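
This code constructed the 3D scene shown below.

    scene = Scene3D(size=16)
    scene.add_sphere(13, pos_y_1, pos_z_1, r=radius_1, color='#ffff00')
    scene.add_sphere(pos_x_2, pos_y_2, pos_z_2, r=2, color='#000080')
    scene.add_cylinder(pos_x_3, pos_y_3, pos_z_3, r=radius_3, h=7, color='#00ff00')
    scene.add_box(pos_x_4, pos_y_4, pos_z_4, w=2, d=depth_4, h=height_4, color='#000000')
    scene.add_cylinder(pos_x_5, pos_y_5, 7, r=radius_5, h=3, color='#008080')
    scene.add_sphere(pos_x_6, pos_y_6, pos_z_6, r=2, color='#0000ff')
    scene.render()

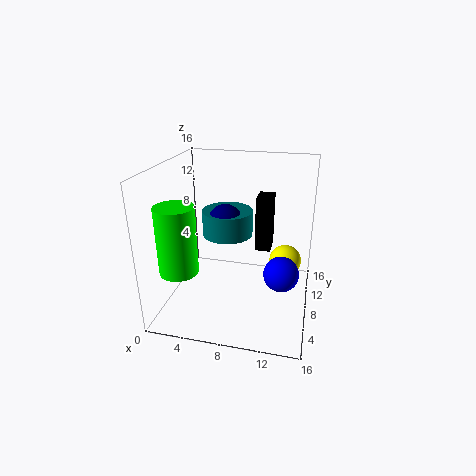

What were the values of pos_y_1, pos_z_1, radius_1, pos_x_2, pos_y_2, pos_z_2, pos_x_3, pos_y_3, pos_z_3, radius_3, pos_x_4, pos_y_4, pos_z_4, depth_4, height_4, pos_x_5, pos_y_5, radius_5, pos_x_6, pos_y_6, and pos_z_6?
pos_y_1 = 13
pos_z_1 = 3
radius_1 = 2
pos_x_2 = 6
pos_y_2 = 10
pos_z_2 = 9
pos_x_3 = 3
pos_y_3 = 3
pos_z_3 = 6
radius_3 = 2
pos_x_4 = 9
pos_y_4 = 13
pos_z_4 = 4
depth_4 = 3
height_4 = 7
pos_x_5 = 6
pos_y_5 = 11
radius_5 = 3
pos_x_6 = 13
pos_y_6 = 8
pos_z_6 = 4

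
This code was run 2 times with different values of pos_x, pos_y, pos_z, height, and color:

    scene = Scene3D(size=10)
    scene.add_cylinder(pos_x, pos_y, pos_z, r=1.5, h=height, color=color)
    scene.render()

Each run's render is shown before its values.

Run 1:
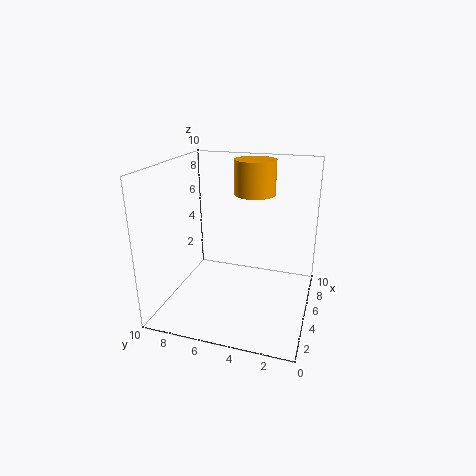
pos_x = 7.5, pos_y = 4.5, pos_z = 7.5, height = 2.5, color = 'orange'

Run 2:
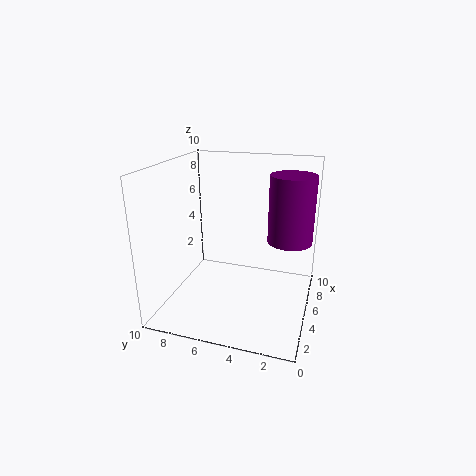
pos_x = 5.5, pos_y = 1.5, pos_z = 5, height = 4.5, color = 'purple'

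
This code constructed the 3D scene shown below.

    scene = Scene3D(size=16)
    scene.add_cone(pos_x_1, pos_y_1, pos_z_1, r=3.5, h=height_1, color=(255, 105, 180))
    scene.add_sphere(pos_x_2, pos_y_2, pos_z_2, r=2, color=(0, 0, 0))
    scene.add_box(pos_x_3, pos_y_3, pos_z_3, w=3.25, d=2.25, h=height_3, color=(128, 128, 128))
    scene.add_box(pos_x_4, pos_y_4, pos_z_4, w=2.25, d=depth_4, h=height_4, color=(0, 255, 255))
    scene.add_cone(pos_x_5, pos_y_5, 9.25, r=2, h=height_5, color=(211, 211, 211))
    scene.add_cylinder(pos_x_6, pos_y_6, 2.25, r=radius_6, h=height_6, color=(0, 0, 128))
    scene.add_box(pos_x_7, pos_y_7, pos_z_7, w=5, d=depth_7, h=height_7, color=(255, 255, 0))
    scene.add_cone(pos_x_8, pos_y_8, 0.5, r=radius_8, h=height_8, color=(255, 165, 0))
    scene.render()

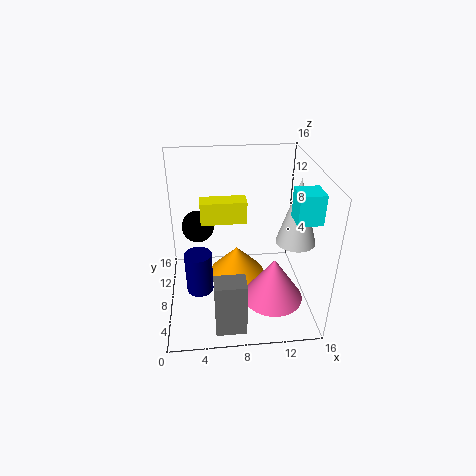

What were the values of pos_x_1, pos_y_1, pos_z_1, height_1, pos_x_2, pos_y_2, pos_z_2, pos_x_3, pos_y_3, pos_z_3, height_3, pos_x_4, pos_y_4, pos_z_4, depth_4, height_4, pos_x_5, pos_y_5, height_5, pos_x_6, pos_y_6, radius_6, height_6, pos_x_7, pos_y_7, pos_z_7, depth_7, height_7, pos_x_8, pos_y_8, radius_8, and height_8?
pos_x_1 = 12
pos_y_1 = 6.5
pos_z_1 = 0.5
height_1 = 5.25
pos_x_2 = 3.5
pos_y_2 = 13.25
pos_z_2 = 6.75
pos_x_3 = 5
pos_y_3 = 1.25
pos_z_3 = 0.25
height_3 = 6.25
pos_x_4 = 12.25
pos_y_4 = 0.75
pos_z_4 = 13.25
depth_4 = 2.25
height_4 = 2.75
pos_x_5 = 13.5
pos_y_5 = 4.75
height_5 = 6.75
pos_x_6 = 3.5
pos_y_6 = 6.75
radius_6 = 1.5
height_6 = 4.75
pos_x_7 = 4
pos_y_7 = 8
pos_z_7 = 9.75
depth_7 = 2
height_7 = 2.5
pos_x_8 = 8.25
pos_y_8 = 11.75
radius_8 = 3.5
height_8 = 3.75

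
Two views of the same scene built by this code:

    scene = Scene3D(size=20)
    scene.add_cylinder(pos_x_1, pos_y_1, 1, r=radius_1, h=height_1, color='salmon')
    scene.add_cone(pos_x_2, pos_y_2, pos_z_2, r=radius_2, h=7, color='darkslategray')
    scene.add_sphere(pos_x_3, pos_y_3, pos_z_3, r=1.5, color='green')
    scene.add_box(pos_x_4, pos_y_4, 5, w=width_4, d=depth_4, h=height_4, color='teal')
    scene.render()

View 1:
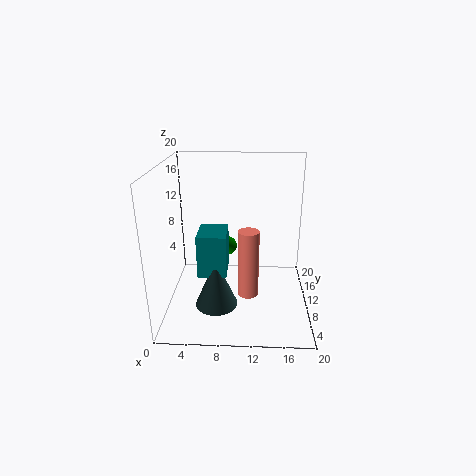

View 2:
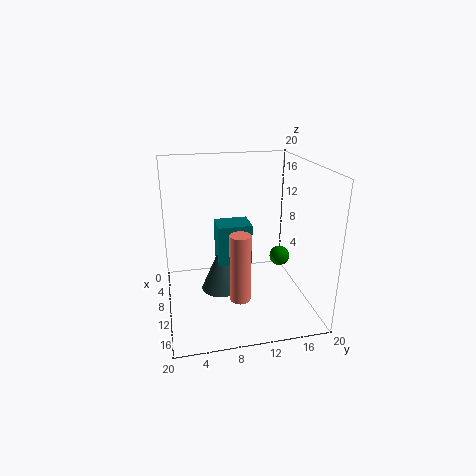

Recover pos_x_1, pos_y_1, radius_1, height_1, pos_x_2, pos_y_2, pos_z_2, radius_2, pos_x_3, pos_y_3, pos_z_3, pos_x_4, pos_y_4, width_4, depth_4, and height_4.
pos_x_1 = 11.5
pos_y_1 = 10
radius_1 = 1.5
height_1 = 10
pos_x_2 = 7
pos_y_2 = 8
pos_z_2 = 0.5
radius_2 = 3
pos_x_3 = 8
pos_y_3 = 17
pos_z_3 = 5.5
pos_x_4 = 4.5
pos_y_4 = 7.5
width_4 = 4
depth_4 = 5
height_4 = 6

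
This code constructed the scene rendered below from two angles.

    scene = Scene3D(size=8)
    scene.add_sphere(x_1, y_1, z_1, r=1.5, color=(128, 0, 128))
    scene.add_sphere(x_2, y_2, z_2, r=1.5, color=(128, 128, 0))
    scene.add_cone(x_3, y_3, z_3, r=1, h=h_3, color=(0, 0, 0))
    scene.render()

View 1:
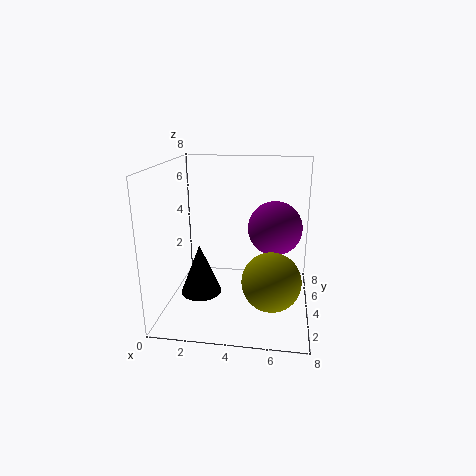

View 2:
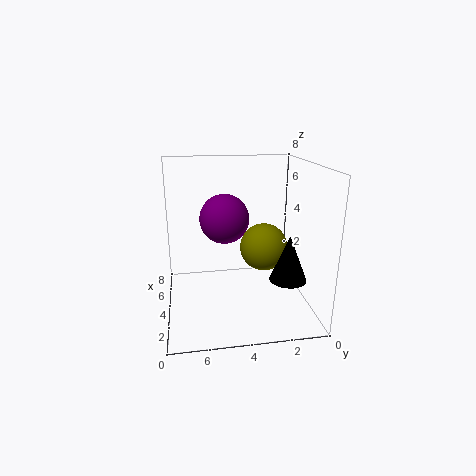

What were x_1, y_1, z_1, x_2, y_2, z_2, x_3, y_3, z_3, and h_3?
x_1 = 6, y_1 = 4.5, z_1 = 4.5, x_2 = 6, y_2 = 2, z_2 = 2.5, x_3 = 2.5, y_3 = 1.5, z_3 = 2, h_3 = 2.5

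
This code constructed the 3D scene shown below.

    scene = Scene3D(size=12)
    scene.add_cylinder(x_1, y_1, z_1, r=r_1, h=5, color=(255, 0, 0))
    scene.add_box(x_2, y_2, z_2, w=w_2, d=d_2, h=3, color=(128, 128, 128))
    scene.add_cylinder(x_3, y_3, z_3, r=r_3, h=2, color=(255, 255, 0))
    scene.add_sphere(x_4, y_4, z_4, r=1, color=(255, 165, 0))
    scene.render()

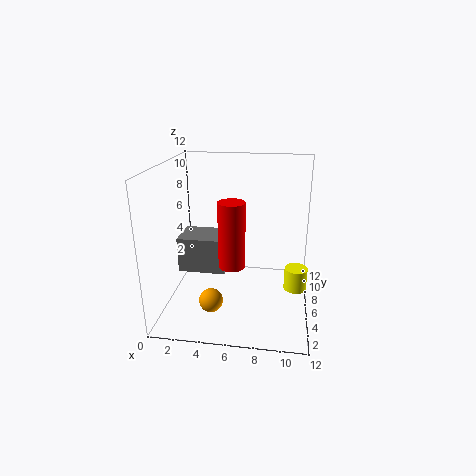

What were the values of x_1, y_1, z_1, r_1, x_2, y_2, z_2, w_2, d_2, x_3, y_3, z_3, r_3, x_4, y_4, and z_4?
x_1 = 6; y_1 = 3; z_1 = 5; r_1 = 1; x_2 = 1; y_2 = 5; z_2 = 3; w_2 = 4; d_2 = 3; x_3 = 11; y_3 = 7; z_3 = 1; r_3 = 1; x_4 = 4; y_4 = 4; z_4 = 1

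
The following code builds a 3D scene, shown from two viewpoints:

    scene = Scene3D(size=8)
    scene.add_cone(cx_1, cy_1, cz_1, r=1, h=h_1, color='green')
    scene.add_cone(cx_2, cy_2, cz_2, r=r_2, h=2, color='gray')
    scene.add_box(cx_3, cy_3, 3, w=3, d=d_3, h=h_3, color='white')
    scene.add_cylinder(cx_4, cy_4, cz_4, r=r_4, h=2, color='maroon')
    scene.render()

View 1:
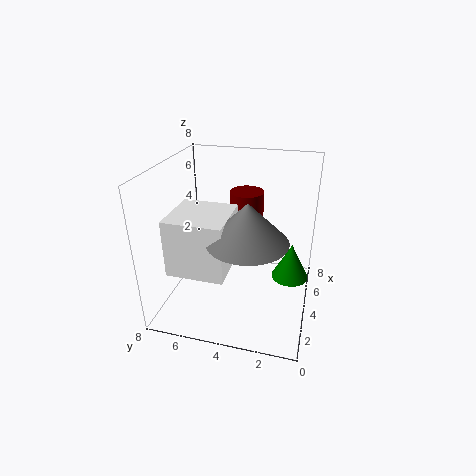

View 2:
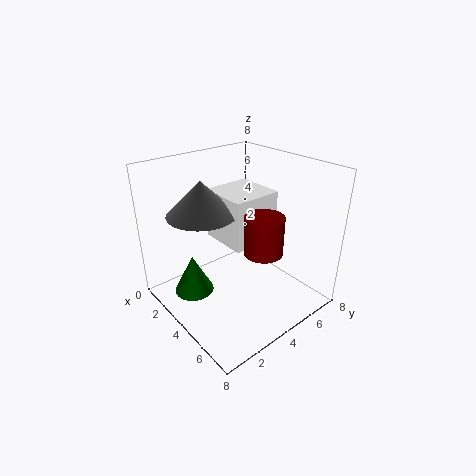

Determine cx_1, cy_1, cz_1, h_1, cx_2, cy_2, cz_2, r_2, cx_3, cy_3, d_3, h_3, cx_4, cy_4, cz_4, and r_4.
cx_1 = 4; cy_1 = 1; cz_1 = 2; h_1 = 2; cx_2 = 2; cy_2 = 3; cz_2 = 5; r_2 = 2; cx_3 = 1; cy_3 = 4; d_3 = 3; h_3 = 3; cx_4 = 6; cy_4 = 4; cz_4 = 4; r_4 = 1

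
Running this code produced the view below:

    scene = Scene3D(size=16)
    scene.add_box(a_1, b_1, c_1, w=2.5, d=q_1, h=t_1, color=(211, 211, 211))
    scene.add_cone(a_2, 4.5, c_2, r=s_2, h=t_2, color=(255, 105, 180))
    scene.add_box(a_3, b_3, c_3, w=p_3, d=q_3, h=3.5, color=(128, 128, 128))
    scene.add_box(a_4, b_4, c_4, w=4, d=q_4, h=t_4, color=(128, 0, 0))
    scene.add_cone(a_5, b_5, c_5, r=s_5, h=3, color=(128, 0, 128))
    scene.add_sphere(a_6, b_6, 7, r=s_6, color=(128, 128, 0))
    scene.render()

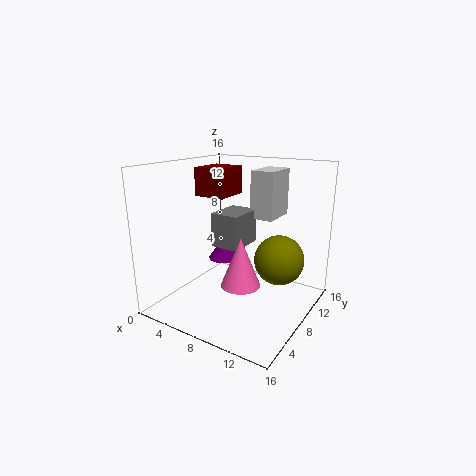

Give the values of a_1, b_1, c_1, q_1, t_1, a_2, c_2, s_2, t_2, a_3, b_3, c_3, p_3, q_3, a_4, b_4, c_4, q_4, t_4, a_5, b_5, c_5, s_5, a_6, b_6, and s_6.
a_1 = 9.5; b_1 = 8; c_1 = 10.5; q_1 = 4; t_1 = 5; a_2 = 10.5; c_2 = 4.5; s_2 = 2; t_2 = 5; a_3 = 7; b_3 = 4.5; c_3 = 8; p_3 = 3; q_3 = 4; a_4 = 0.5; b_4 = 10; c_4 = 11.5; q_4 = 4.5; t_4 = 3.5; a_5 = 4.5; b_5 = 10.5; c_5 = 4; s_5 = 2; a_6 = 13.5; b_6 = 7; s_6 = 2.5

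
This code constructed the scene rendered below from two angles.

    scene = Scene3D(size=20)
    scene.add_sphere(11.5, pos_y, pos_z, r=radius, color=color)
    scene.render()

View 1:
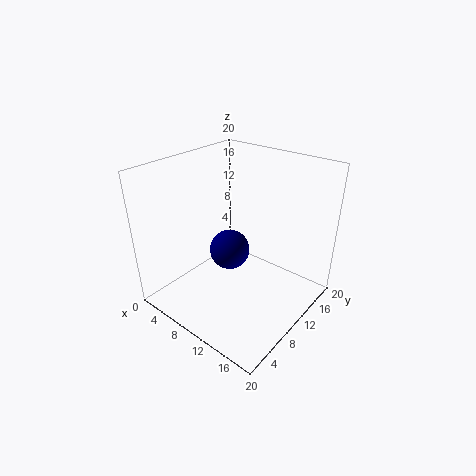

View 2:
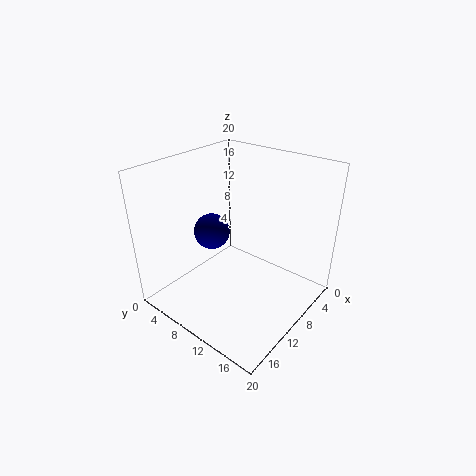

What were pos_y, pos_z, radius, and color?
pos_y = 6.5
pos_z = 10.5
radius = 2.5
color = 'navy'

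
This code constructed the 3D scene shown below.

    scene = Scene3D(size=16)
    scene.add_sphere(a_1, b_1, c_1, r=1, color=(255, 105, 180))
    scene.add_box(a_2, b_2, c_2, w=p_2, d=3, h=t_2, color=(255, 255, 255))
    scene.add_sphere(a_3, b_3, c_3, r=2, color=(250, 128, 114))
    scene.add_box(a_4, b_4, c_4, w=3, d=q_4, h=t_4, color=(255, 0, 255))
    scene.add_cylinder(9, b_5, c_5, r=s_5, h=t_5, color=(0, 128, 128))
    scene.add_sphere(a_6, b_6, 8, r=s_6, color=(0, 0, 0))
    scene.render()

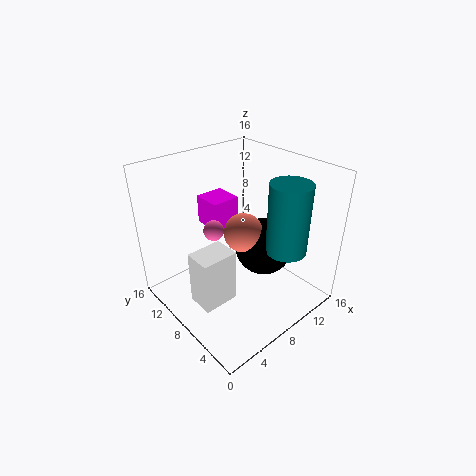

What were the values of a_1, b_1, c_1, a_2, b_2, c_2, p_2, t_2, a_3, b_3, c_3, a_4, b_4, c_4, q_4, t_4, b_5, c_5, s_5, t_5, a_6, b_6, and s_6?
a_1 = 4; b_1 = 7; c_1 = 11; a_2 = 2; b_2 = 6; c_2 = 2; p_2 = 4; t_2 = 6; a_3 = 7; b_3 = 6; c_3 = 10; a_4 = 5; b_4 = 8; c_4 = 10; q_4 = 3; t_4 = 3; b_5 = 2; c_5 = 9; s_5 = 2; t_5 = 7; a_6 = 9; b_6 = 5; s_6 = 3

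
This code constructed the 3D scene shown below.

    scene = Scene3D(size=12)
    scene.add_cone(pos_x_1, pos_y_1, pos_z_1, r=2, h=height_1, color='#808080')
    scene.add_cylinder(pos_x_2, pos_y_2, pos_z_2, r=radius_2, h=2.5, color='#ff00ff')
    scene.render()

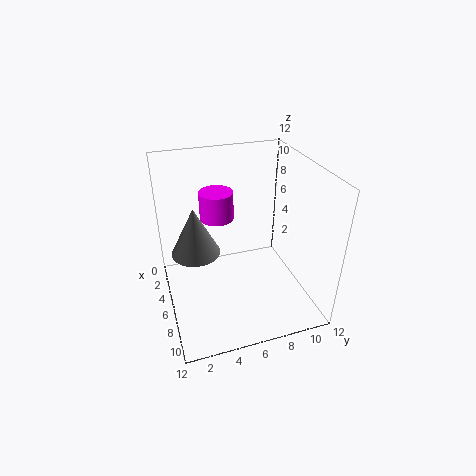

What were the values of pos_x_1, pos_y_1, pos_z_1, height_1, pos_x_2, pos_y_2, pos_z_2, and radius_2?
pos_x_1 = 5.5
pos_y_1 = 2.5
pos_z_1 = 5
height_1 = 4
pos_x_2 = 3
pos_y_2 = 5
pos_z_2 = 6.5
radius_2 = 1.5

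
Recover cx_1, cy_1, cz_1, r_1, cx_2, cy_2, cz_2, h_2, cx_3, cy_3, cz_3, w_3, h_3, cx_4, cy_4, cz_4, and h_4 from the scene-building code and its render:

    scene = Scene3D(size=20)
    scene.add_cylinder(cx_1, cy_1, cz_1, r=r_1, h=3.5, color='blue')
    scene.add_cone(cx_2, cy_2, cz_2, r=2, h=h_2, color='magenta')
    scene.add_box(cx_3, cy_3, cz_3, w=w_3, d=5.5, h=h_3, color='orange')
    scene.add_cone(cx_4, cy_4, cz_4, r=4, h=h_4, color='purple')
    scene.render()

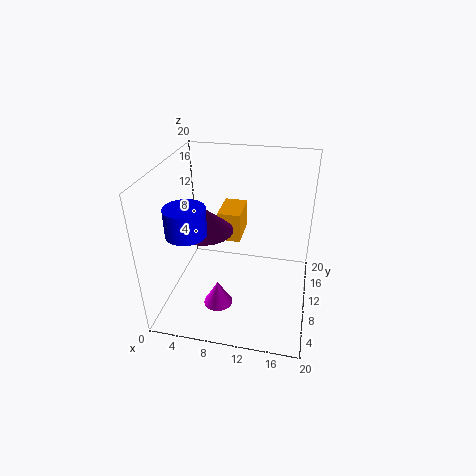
cx_1 = 5
cy_1 = 4
cz_1 = 13.5
r_1 = 2.5
cx_2 = 8
cy_2 = 6
cz_2 = 1.5
h_2 = 3.5
cx_3 = 6
cy_3 = 13.5
cz_3 = 7
w_3 = 3.5
h_3 = 4.5
cx_4 = 5
cy_4 = 11
cz_4 = 10
h_4 = 3.5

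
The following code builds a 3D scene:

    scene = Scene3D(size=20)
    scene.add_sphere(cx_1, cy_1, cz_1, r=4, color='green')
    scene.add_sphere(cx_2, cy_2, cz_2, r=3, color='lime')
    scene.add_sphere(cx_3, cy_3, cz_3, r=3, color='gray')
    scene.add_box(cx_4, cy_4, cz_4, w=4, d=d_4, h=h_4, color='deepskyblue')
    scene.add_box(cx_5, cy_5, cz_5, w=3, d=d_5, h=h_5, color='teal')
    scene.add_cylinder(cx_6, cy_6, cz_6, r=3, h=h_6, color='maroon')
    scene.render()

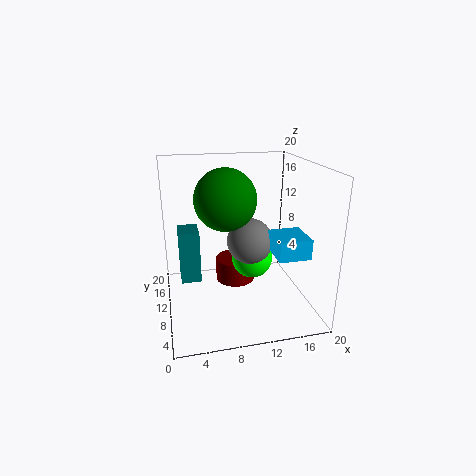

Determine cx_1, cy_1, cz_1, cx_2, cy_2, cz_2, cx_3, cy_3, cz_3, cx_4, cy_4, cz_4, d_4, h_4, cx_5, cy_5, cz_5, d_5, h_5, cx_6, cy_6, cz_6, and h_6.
cx_1 = 8
cy_1 = 8.5
cz_1 = 16
cx_2 = 12.5
cy_2 = 11.5
cz_2 = 6
cx_3 = 11
cy_3 = 7.5
cz_3 = 10.5
cx_4 = 13
cy_4 = 1.5
cz_4 = 10
d_4 = 4.5
h_4 = 2.5
cx_5 = 2
cy_5 = 13
cz_5 = 2
d_5 = 4
h_5 = 8
cx_6 = 10.5
cy_6 = 14
cz_6 = 1.5
h_6 = 3.5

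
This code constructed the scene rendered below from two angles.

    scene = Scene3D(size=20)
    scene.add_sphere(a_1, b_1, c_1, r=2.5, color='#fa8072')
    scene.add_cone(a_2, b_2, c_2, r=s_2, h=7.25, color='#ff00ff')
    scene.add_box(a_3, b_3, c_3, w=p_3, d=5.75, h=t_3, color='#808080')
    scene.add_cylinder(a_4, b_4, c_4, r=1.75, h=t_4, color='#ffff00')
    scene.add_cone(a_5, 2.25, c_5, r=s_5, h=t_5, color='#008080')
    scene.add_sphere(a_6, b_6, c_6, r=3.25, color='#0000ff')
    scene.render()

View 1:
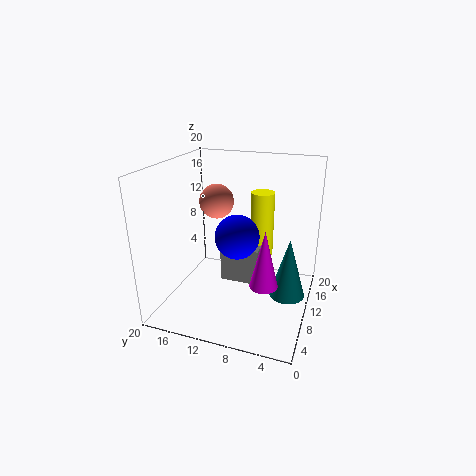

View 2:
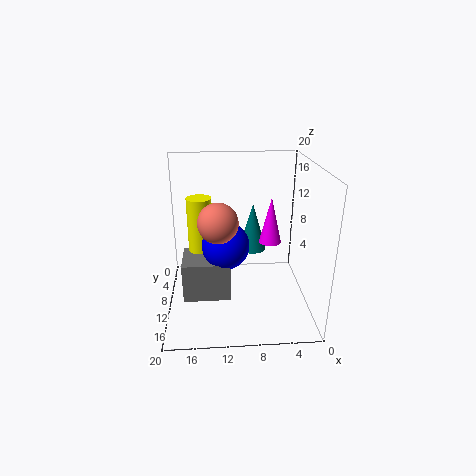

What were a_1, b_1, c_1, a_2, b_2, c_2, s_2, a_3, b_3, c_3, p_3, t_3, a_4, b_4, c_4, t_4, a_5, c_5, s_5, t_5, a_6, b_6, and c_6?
a_1 = 12.75; b_1 = 14.25; c_1 = 14; a_2 = 4.5; b_2 = 4.75; c_2 = 6.75; s_2 = 1.75; a_3 = 11.25; b_3 = 7.5; c_3 = 2; p_3 = 6.5; t_3 = 5.5; a_4 = 15.25; b_4 = 8; c_4 = 5.5; t_4 = 9.75; a_5 = 7; c_5 = 4.5; s_5 = 2.25; t_5 = 7.75; a_6 = 11.75; b_6 = 10.75; c_6 = 9.25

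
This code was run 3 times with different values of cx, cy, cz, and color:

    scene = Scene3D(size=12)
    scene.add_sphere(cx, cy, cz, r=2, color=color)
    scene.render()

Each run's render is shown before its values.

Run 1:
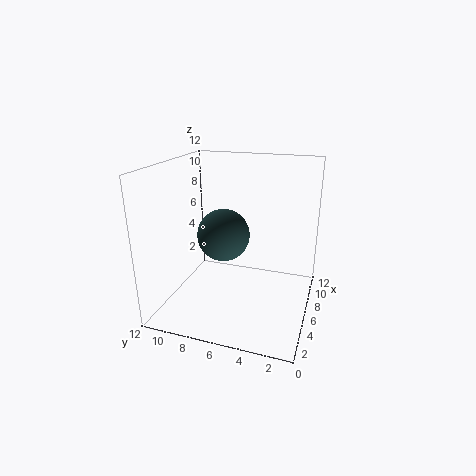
cx = 4
cy = 6.5
cz = 7
color = 'darkslategray'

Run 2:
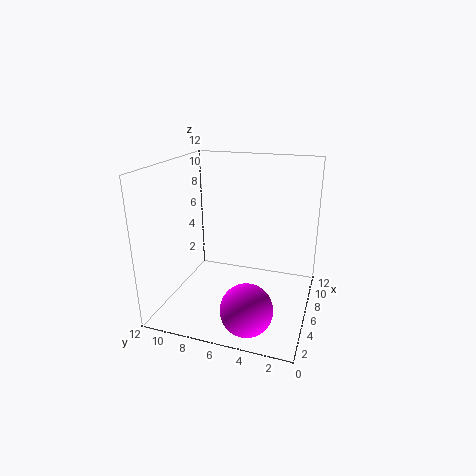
cx = 2
cy = 4
cz = 2
color = 'magenta'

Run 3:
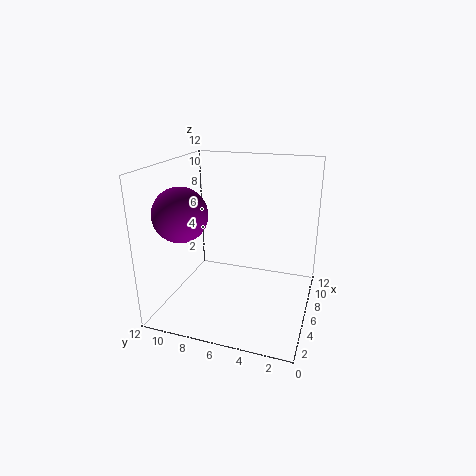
cx = 2
cy = 9
cz = 9
color = 'purple'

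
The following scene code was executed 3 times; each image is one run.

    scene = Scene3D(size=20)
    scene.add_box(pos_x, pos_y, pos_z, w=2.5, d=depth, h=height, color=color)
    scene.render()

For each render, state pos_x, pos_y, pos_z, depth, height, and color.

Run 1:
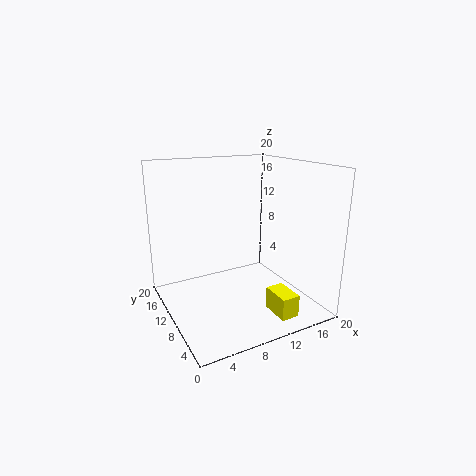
pos_x = 12, pos_y = 1.5, pos_z = 1, depth = 4, height = 3, color = 'yellow'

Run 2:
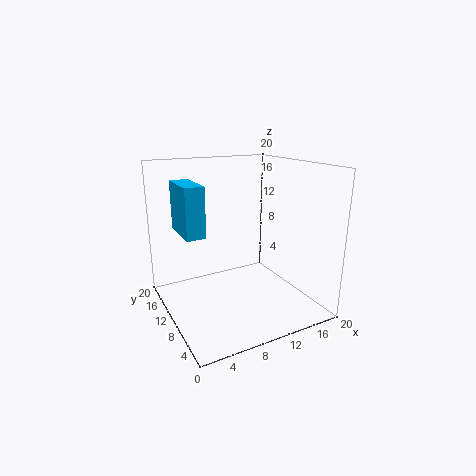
pos_x = 2, pos_y = 8, pos_z = 11.5, depth = 6, height = 6.5, color = 'deepskyblue'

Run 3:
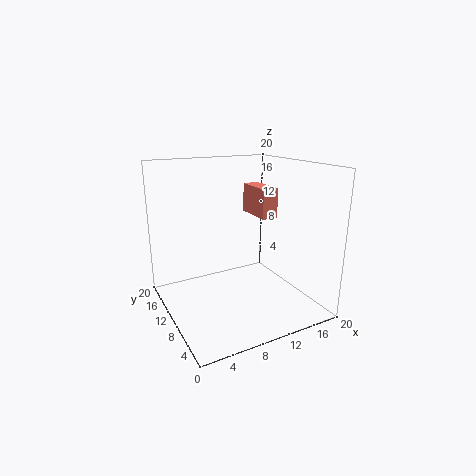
pos_x = 15, pos_y = 11.5, pos_z = 11.5, depth = 6, height = 4.5, color = 'salmon'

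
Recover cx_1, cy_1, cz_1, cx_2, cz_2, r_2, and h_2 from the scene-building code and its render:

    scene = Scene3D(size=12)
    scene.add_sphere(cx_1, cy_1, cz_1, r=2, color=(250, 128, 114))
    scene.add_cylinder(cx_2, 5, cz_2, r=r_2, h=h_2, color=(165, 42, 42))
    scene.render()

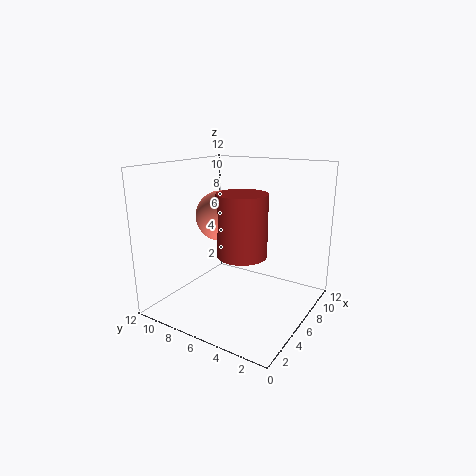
cx_1 = 5
cy_1 = 7
cz_1 = 8
cx_2 = 5
cz_2 = 5
r_2 = 2
h_2 = 5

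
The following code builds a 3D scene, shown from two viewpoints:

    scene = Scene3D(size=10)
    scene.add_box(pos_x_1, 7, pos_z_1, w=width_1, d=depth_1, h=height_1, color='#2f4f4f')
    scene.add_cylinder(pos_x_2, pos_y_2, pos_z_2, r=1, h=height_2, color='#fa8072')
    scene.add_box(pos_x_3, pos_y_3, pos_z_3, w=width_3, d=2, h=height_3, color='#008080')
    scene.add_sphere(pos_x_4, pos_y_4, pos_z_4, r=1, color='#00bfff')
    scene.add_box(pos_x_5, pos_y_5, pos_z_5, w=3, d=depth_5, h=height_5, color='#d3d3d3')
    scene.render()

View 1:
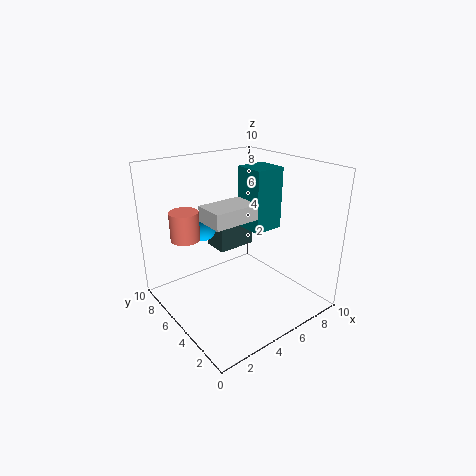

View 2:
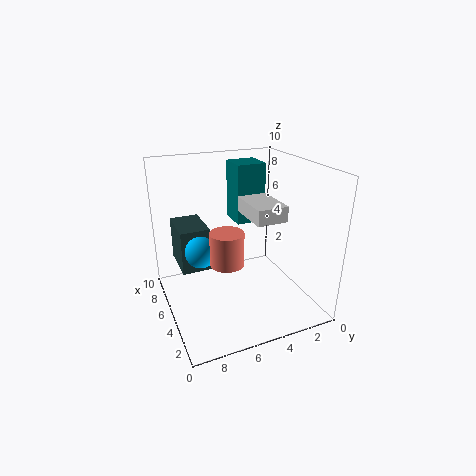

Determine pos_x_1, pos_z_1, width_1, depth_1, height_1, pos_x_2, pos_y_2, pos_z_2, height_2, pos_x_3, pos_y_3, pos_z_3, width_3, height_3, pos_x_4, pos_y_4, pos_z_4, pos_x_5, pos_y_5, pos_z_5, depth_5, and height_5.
pos_x_1 = 5
pos_z_1 = 3
width_1 = 3
depth_1 = 2
height_1 = 3
pos_x_2 = 2
pos_y_2 = 7
pos_z_2 = 5
height_2 = 2
pos_x_3 = 5
pos_y_3 = 3
pos_z_3 = 6
width_3 = 2
height_3 = 4
pos_x_4 = 4
pos_y_4 = 8
pos_z_4 = 5
pos_x_5 = 2
pos_y_5 = 3
pos_z_5 = 7
depth_5 = 2
height_5 = 1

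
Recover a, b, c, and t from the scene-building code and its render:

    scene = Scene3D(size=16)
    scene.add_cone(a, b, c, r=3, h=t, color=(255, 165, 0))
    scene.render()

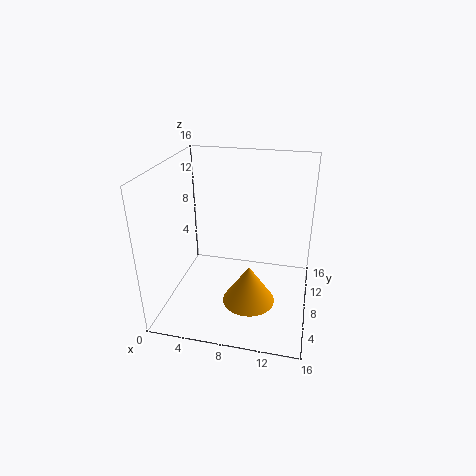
a = 9.5
b = 7
c = 0.5
t = 4.5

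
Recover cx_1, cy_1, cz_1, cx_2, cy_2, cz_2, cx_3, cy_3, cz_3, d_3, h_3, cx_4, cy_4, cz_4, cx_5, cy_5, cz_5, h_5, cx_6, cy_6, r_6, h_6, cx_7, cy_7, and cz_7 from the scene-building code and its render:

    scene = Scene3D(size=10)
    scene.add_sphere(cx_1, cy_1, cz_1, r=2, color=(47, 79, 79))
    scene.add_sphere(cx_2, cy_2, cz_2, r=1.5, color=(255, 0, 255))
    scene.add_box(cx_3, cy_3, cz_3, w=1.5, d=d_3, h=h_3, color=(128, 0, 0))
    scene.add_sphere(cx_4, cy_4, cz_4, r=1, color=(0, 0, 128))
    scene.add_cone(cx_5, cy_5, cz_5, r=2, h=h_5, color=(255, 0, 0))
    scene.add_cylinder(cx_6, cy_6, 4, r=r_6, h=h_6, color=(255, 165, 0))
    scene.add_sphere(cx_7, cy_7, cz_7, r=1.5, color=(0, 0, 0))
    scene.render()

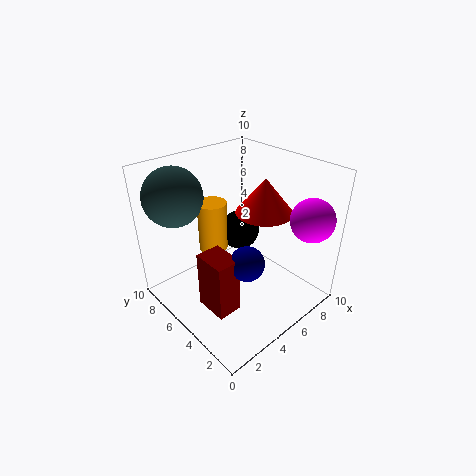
cx_1 = 2, cy_1 = 8, cz_1 = 8, cx_2 = 8.5, cy_2 = 1.5, cz_2 = 6.5, cx_3 = 0.5, cy_3 = 1.5, cz_3 = 3, d_3 = 2, h_3 = 3.5, cx_4 = 2.5, cy_4 = 1.5, cz_4 = 6, cx_5 = 7, cy_5 = 4.5, cz_5 = 6.5, h_5 = 2.5, cx_6 = 4, cy_6 = 6.5, r_6 = 1, h_6 = 3.5, cx_7 = 7, cy_7 = 7, cz_7 = 4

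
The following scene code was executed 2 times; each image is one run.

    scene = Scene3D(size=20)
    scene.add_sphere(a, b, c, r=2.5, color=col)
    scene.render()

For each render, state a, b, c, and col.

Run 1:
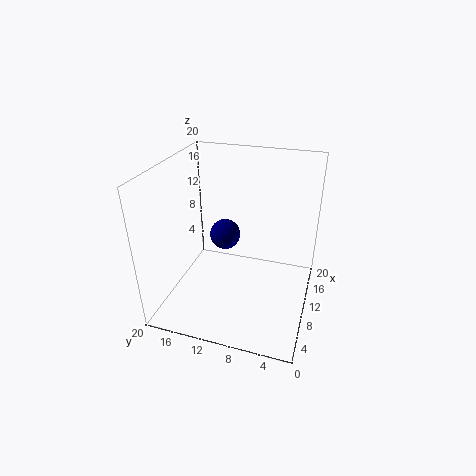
a = 17; b = 14.5; c = 6; col = 'navy'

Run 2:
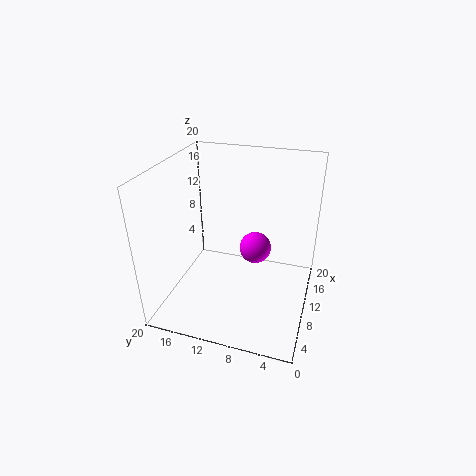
a = 16; b = 9; c = 5; col = 'magenta'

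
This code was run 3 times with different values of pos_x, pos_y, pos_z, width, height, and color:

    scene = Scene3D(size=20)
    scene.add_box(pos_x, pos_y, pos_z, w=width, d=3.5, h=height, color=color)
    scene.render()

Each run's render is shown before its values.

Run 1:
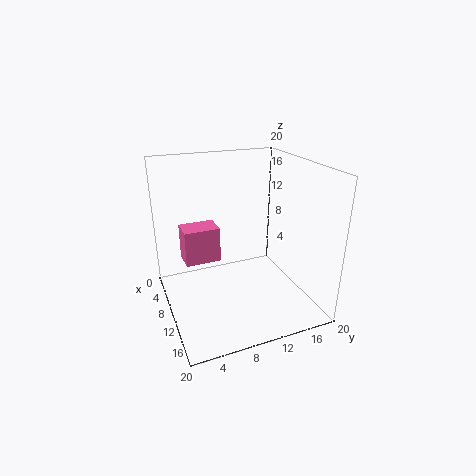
pos_x = 17.5
pos_y = 0.5
pos_z = 13
width = 2.5
height = 3.5
color = 'hotpink'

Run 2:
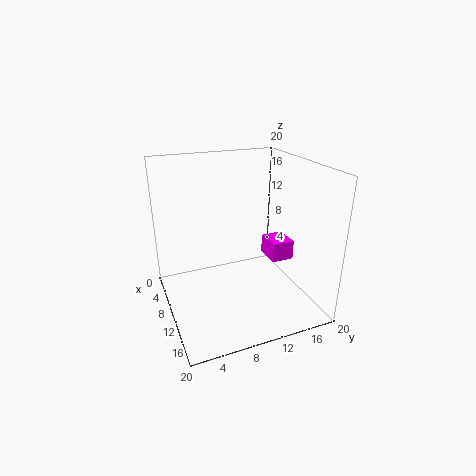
pos_x = 5.5
pos_y = 16
pos_z = 4.5
width = 4
height = 3
color = 'magenta'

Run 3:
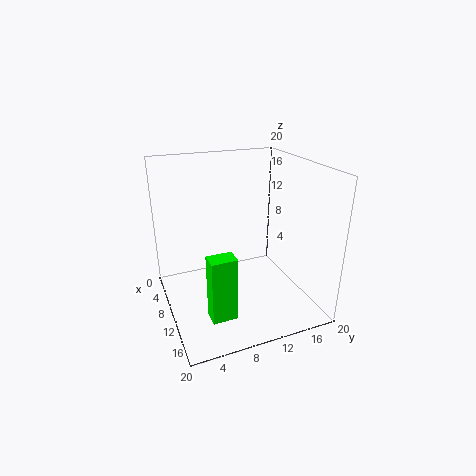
pos_x = 12.5
pos_y = 4.5
pos_z = 0.5
width = 2.5
height = 9
color = 'lime'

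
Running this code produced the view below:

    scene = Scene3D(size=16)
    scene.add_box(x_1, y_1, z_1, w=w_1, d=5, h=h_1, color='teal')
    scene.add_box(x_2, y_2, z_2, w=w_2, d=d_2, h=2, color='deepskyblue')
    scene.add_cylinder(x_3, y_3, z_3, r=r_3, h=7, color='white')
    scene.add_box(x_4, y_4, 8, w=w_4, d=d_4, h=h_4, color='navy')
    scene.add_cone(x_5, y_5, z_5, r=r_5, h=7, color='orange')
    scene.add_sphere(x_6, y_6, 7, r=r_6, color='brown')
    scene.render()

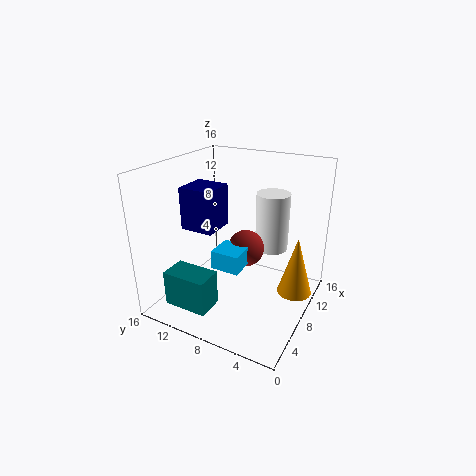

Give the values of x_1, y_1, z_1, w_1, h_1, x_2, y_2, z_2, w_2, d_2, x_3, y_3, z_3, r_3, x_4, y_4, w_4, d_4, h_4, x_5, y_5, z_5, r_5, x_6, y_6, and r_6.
x_1 = 2; y_1 = 9; z_1 = 1; w_1 = 3; h_1 = 4; x_2 = 4; y_2 = 6; z_2 = 6; w_2 = 3; d_2 = 3; x_3 = 13; y_3 = 6; z_3 = 5; r_3 = 2; x_4 = 7; y_4 = 11; w_4 = 4; d_4 = 4; h_4 = 5; x_5 = 11; y_5 = 2; z_5 = 1; r_5 = 2; x_6 = 8; y_6 = 7; r_6 = 2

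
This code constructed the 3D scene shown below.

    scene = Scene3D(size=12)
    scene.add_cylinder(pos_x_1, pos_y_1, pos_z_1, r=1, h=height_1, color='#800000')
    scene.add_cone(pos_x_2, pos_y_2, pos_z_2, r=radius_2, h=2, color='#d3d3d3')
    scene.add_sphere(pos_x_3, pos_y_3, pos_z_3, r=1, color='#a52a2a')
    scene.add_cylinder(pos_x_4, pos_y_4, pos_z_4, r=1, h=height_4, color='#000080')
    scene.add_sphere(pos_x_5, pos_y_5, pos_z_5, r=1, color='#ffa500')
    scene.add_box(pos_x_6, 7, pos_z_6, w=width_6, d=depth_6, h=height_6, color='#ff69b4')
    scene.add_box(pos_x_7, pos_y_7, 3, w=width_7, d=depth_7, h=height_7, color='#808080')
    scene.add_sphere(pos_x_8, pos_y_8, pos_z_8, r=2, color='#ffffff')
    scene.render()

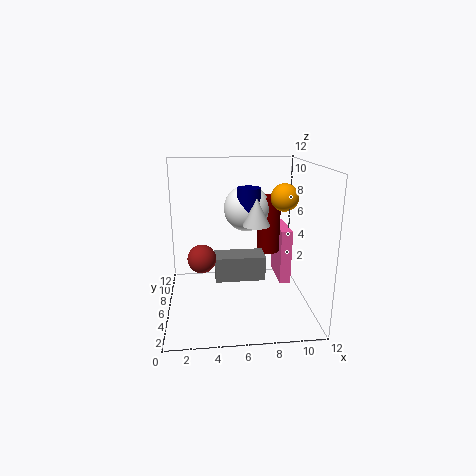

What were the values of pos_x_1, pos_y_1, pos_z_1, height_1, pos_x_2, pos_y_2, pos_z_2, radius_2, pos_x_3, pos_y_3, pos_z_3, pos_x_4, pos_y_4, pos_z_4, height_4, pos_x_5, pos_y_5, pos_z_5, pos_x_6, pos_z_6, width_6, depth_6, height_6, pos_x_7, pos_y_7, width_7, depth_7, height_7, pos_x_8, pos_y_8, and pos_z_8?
pos_x_1 = 9
pos_y_1 = 8
pos_z_1 = 4
height_1 = 5
pos_x_2 = 7
pos_y_2 = 3
pos_z_2 = 8
radius_2 = 1
pos_x_3 = 3
pos_y_3 = 2
pos_z_3 = 6
pos_x_4 = 7
pos_y_4 = 7
pos_z_4 = 8
height_4 = 2
pos_x_5 = 9
pos_y_5 = 3
pos_z_5 = 10
pos_x_6 = 10
pos_z_6 = 1
width_6 = 1
depth_6 = 4
height_6 = 5
pos_x_7 = 4
pos_y_7 = 4
width_7 = 4
depth_7 = 2
height_7 = 2
pos_x_8 = 7
pos_y_8 = 8
pos_z_8 = 8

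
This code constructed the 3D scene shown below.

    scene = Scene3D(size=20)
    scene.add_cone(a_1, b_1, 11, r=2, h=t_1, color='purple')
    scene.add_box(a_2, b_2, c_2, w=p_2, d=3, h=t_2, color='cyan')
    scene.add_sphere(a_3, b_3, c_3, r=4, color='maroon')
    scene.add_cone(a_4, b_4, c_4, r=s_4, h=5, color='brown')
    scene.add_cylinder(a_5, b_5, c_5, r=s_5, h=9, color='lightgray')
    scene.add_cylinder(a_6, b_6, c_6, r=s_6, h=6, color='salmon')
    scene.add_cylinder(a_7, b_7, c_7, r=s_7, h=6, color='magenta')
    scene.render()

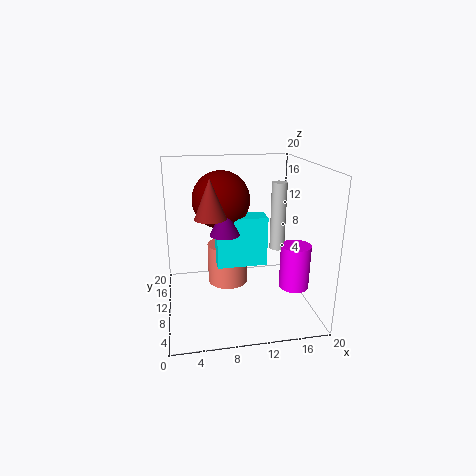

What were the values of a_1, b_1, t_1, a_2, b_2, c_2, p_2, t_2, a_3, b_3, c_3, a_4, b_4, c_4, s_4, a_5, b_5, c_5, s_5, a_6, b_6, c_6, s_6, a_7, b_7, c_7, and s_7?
a_1 = 8
b_1 = 9
t_1 = 4
a_2 = 7
b_2 = 9
c_2 = 6
p_2 = 7
t_2 = 7
a_3 = 8
b_3 = 12
c_3 = 15
a_4 = 6
b_4 = 7
c_4 = 14
s_4 = 2
a_5 = 15
b_5 = 8
c_5 = 9
s_5 = 1
a_6 = 9
b_6 = 13
c_6 = 2
s_6 = 3
a_7 = 17
b_7 = 6
c_7 = 4
s_7 = 2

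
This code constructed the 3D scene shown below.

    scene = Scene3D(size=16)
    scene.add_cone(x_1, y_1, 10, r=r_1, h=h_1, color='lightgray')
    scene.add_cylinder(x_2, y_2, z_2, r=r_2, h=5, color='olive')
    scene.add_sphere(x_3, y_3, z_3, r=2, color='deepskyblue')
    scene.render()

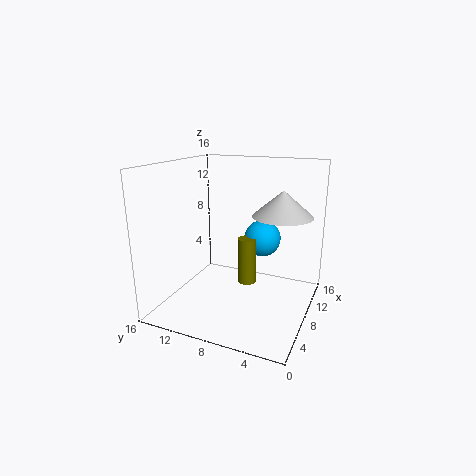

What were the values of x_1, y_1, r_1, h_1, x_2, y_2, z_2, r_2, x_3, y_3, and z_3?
x_1 = 11.5, y_1 = 4, r_1 = 3.5, h_1 = 3, x_2 = 7, y_2 = 6.5, z_2 = 3.5, r_2 = 1, x_3 = 9, y_3 = 5.5, z_3 = 8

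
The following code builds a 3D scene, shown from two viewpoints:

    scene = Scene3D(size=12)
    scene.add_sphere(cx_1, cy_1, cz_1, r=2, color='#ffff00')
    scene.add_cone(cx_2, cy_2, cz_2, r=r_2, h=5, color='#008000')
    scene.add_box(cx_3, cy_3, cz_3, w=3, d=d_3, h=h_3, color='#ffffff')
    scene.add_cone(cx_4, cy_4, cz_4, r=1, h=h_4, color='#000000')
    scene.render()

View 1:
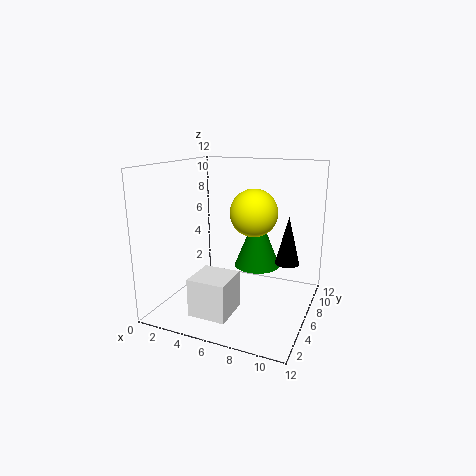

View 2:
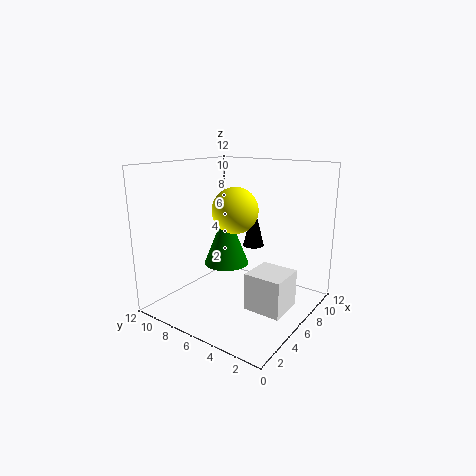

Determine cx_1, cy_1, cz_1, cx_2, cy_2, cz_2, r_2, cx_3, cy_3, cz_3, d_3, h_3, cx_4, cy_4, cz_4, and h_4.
cx_1 = 7
cy_1 = 7
cz_1 = 8
cx_2 = 7
cy_2 = 8
cz_2 = 3
r_2 = 2
cx_3 = 4
cy_3 = 1
cz_3 = 1
d_3 = 3
h_3 = 3
cx_4 = 10
cy_4 = 7
cz_4 = 4
h_4 = 4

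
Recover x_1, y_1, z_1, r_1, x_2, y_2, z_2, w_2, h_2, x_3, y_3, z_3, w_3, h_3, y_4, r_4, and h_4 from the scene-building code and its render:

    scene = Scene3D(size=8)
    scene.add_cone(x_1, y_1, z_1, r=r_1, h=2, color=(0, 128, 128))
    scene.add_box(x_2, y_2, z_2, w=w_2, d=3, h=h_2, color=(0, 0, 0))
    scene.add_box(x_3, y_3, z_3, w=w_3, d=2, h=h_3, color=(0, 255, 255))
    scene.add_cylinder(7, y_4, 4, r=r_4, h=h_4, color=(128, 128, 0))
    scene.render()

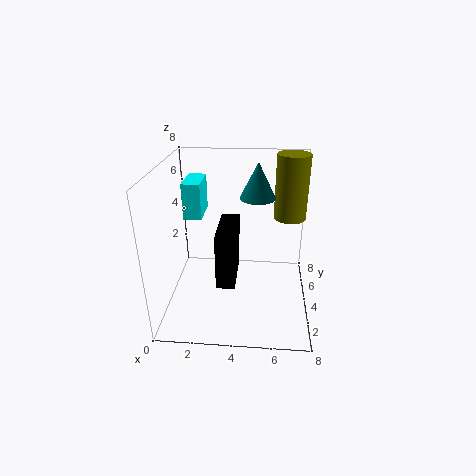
x_1 = 5
y_1 = 5
z_1 = 6
r_1 = 1
x_2 = 3
y_2 = 2
z_2 = 2
w_2 = 1
h_2 = 3
x_3 = 1
y_3 = 4
z_3 = 5
w_3 = 1
h_3 = 2
y_4 = 7
r_4 = 1
h_4 = 4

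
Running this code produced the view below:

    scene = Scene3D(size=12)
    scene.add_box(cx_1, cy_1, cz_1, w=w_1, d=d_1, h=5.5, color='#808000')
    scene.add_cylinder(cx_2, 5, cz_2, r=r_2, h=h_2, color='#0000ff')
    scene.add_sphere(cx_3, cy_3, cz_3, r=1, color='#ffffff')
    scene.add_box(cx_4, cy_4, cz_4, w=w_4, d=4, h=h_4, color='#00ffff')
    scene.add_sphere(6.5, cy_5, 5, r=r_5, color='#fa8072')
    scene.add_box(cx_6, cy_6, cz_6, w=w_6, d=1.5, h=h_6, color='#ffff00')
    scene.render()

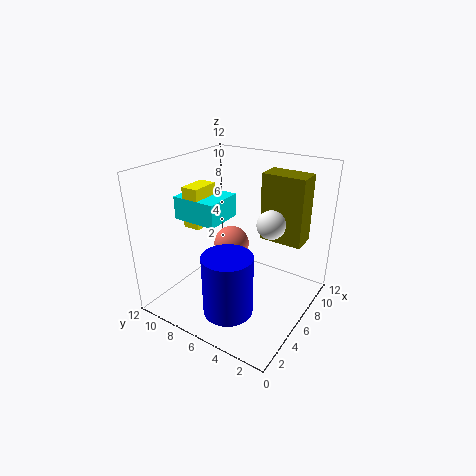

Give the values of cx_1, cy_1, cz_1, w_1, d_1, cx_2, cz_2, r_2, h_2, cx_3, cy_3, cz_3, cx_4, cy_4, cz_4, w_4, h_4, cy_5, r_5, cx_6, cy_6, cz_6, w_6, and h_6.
cx_1 = 7
cy_1 = 1
cz_1 = 6
w_1 = 2
d_1 = 3.5
cx_2 = 3
cz_2 = 1
r_2 = 2
h_2 = 5
cx_3 = 4
cy_3 = 2
cz_3 = 9
cx_4 = 4.5
cy_4 = 7.5
cz_4 = 7
w_4 = 3.5
h_4 = 2
cy_5 = 7
r_5 = 1.5
cx_6 = 4.5
cy_6 = 9
cz_6 = 6.5
w_6 = 2.5
h_6 = 3.5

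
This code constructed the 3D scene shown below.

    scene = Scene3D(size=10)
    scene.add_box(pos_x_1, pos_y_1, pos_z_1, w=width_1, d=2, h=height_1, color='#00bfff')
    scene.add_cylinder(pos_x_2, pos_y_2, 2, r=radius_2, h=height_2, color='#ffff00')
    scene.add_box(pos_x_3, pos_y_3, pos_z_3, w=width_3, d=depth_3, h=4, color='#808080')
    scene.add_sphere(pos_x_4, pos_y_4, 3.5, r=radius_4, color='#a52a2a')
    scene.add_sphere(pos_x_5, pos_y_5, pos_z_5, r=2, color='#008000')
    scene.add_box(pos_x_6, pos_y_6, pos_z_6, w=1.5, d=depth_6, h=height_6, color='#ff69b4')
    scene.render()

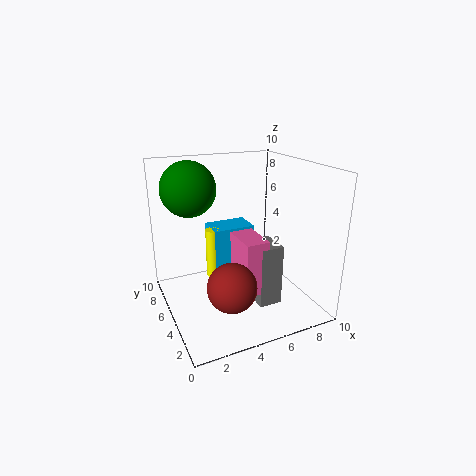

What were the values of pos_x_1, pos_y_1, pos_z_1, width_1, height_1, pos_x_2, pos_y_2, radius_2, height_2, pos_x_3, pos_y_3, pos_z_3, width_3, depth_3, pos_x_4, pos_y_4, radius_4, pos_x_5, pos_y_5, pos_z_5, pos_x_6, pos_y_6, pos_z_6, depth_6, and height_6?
pos_x_1 = 3.5
pos_y_1 = 5.5
pos_z_1 = 2
width_1 = 3
height_1 = 3.5
pos_x_2 = 3.5
pos_y_2 = 6
radius_2 = 0.5
height_2 = 3.5
pos_x_3 = 5
pos_y_3 = 1.5
pos_z_3 = 1.5
width_3 = 1.5
depth_3 = 2
pos_x_4 = 3
pos_y_4 = 1.5
radius_4 = 1.5
pos_x_5 = 2.5
pos_y_5 = 8
pos_z_5 = 8
pos_x_6 = 4
pos_y_6 = 1.5
pos_z_6 = 2.5
depth_6 = 2.5
height_6 = 3.5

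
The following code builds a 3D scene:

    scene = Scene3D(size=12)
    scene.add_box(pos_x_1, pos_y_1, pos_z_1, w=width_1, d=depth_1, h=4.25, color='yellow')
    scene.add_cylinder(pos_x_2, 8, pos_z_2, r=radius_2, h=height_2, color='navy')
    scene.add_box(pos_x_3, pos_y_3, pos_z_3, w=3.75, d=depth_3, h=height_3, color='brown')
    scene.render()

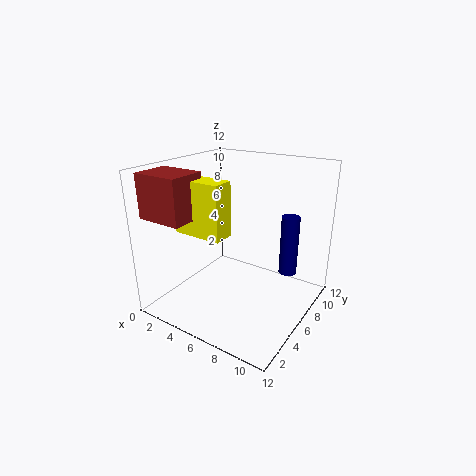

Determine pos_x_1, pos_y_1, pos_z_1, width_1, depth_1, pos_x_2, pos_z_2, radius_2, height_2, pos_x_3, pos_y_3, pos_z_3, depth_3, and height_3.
pos_x_1 = 2.5
pos_y_1 = 2.5
pos_z_1 = 7
width_1 = 4
depth_1 = 1.75
pos_x_2 = 9.75
pos_z_2 = 3
radius_2 = 0.75
height_2 = 5
pos_x_3 = 0.5
pos_y_3 = 0.75
pos_z_3 = 8.25
depth_3 = 3
height_3 = 3.5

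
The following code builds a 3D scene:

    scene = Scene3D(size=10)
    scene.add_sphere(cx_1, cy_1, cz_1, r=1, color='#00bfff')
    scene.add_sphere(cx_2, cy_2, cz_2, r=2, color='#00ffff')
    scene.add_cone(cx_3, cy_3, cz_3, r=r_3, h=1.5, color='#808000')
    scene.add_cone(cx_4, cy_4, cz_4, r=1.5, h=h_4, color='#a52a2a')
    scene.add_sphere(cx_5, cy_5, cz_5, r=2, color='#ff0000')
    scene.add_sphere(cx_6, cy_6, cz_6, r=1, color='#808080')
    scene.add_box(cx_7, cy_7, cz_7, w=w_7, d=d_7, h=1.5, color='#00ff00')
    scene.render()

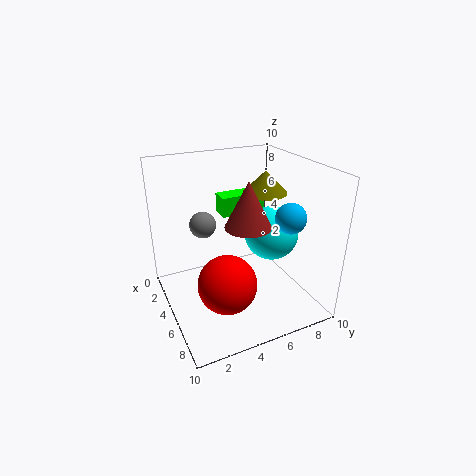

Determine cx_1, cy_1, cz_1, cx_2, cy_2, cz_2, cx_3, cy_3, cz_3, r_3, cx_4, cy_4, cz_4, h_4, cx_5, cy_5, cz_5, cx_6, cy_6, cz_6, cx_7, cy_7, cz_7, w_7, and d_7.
cx_1 = 7.5, cy_1 = 7.5, cz_1 = 7, cx_2 = 4.5, cy_2 = 8, cz_2 = 4.5, cx_3 = 5, cy_3 = 7, cz_3 = 8, r_3 = 1.5, cx_4 = 6.5, cy_4 = 5, cz_4 = 6.5, h_4 = 3, cx_5 = 6.5, cy_5 = 3.5, cz_5 = 2.5, cx_6 = 2, cy_6 = 3.5, cz_6 = 5, cx_7 = 1, cy_7 = 5, cz_7 = 5.5, w_7 = 1.5, d_7 = 3.5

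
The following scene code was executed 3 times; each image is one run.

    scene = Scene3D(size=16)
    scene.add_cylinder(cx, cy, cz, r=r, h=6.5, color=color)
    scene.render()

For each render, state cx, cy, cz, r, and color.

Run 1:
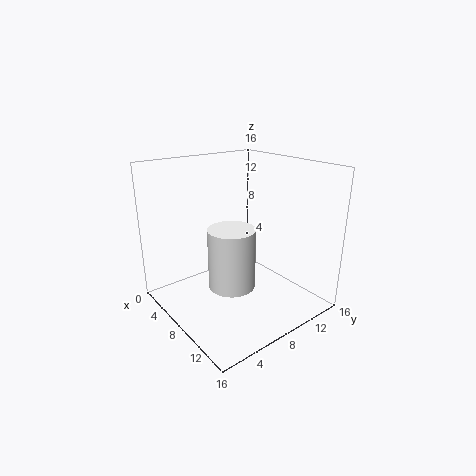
cx = 9.5; cy = 6; cz = 3.5; r = 2.5; color = 'white'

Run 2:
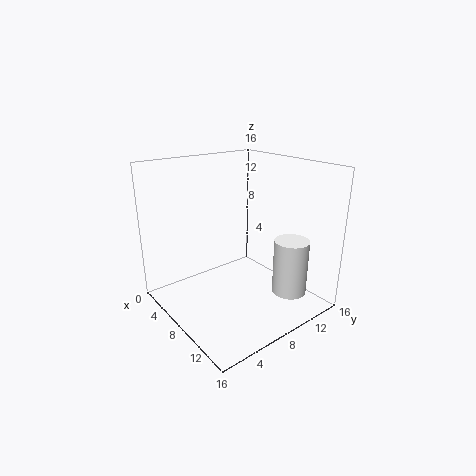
cx = 11.5; cy = 13; cz = 1; r = 2; color = 'white'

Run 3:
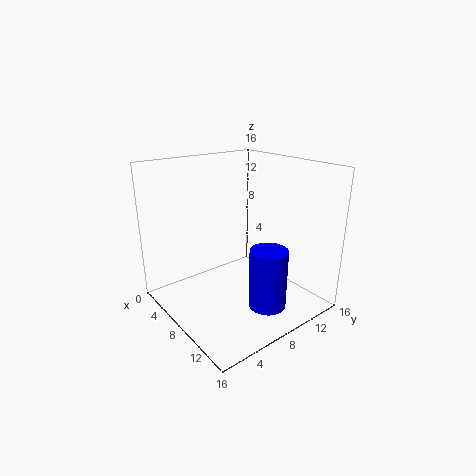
cx = 12.5; cy = 8.5; cz = 1.5; r = 2; color = 'blue'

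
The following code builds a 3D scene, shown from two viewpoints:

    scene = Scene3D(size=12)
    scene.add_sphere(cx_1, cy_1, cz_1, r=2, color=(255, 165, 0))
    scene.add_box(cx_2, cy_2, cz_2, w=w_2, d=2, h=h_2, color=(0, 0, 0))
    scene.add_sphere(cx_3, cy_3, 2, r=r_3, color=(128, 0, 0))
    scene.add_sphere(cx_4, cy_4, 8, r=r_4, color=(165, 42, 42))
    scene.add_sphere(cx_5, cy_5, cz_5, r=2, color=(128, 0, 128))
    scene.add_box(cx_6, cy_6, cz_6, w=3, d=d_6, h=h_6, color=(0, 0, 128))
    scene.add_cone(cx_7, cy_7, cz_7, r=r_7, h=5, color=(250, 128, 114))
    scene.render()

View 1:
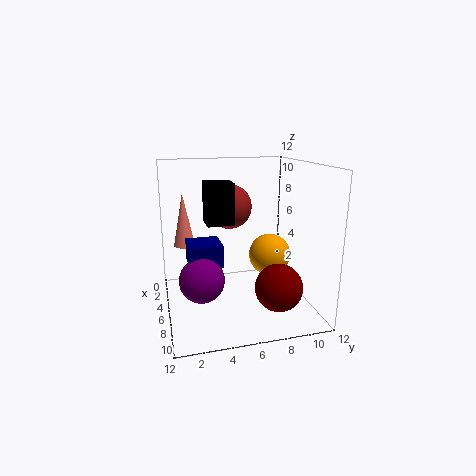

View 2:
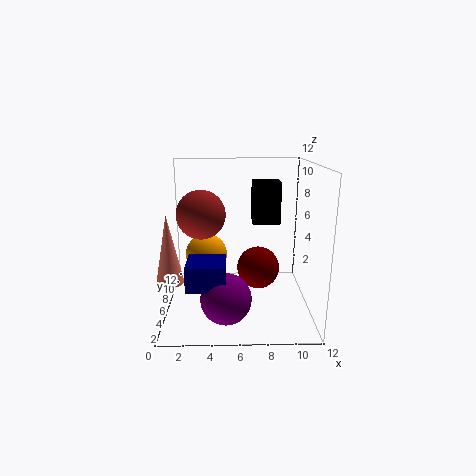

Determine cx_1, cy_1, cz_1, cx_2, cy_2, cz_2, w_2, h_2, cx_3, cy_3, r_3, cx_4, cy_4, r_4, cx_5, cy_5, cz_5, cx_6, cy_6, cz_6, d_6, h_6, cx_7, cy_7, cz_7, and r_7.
cx_1 = 3; cy_1 = 10; cz_1 = 3; cx_2 = 7; cy_2 = 3; cz_2 = 8; w_2 = 2; h_2 = 3; cx_3 = 8; cy_3 = 9; r_3 = 2; cx_4 = 3; cy_4 = 6; r_4 = 2; cx_5 = 5; cy_5 = 3; cz_5 = 2; cx_6 = 2; cy_6 = 2; cz_6 = 3; d_6 = 3; h_6 = 2; cx_7 = 1; cy_7 = 2; cz_7 = 4; r_7 = 1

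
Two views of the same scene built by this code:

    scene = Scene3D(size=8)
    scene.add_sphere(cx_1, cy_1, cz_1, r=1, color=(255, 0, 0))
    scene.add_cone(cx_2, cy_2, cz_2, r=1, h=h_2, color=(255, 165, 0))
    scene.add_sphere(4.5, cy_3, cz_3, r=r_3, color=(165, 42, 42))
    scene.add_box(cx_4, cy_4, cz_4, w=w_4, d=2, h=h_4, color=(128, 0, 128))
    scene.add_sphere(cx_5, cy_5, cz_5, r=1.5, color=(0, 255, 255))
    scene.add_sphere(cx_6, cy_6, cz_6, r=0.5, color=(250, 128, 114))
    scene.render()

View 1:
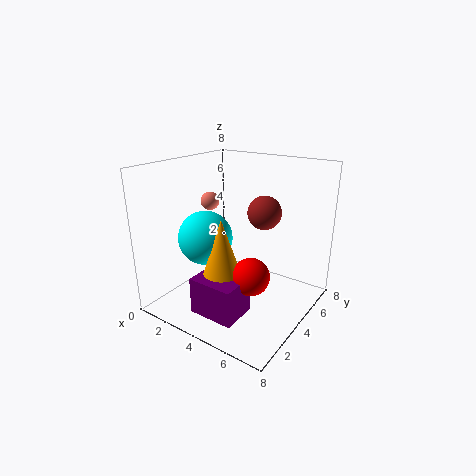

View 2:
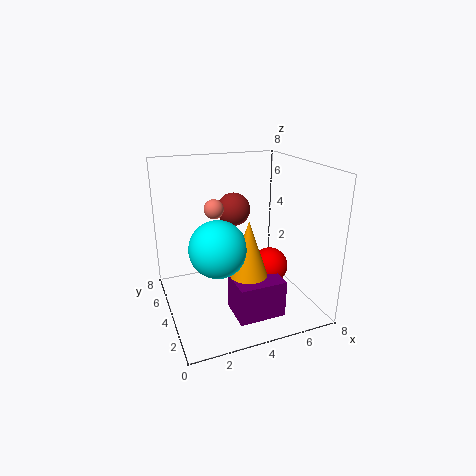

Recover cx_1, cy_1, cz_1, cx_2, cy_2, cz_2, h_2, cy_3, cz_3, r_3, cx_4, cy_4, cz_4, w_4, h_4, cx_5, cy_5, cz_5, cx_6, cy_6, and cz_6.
cx_1 = 5.5
cy_1 = 3
cz_1 = 2.5
cx_2 = 4
cy_2 = 2.5
cz_2 = 2.5
h_2 = 3
cy_3 = 6
cz_3 = 5
r_3 = 1
cx_4 = 3
cy_4 = 1
cz_4 = 0.5
w_4 = 2.5
h_4 = 2
cx_5 = 2.5
cy_5 = 3
cz_5 = 4
cx_6 = 2.5
cy_6 = 3.5
cz_6 = 6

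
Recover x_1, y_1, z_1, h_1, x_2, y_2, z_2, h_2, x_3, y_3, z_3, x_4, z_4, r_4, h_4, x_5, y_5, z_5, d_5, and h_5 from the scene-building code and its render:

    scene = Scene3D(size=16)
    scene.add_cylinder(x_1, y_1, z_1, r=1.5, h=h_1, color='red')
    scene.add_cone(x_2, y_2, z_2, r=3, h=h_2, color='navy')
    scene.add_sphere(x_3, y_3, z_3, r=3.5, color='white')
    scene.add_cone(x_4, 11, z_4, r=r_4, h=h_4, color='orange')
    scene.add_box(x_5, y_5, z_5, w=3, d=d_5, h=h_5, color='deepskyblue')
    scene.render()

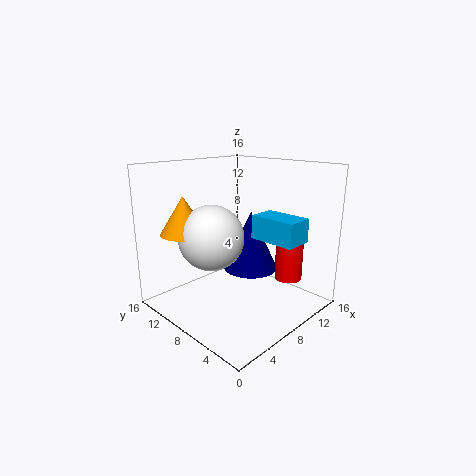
x_1 = 11.5
y_1 = 3.5
z_1 = 3.5
h_1 = 6.5
x_2 = 9
y_2 = 7
z_2 = 4.5
h_2 = 6.5
x_3 = 5
y_3 = 9
z_3 = 8.5
x_4 = 3
z_4 = 9
r_4 = 2.5
h_4 = 4
x_5 = 8
y_5 = 1
z_5 = 8.5
d_5 = 5
h_5 = 2.5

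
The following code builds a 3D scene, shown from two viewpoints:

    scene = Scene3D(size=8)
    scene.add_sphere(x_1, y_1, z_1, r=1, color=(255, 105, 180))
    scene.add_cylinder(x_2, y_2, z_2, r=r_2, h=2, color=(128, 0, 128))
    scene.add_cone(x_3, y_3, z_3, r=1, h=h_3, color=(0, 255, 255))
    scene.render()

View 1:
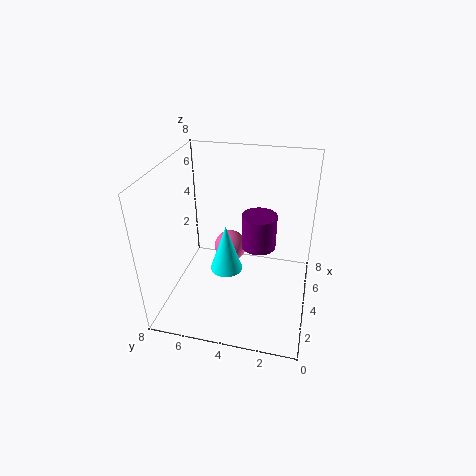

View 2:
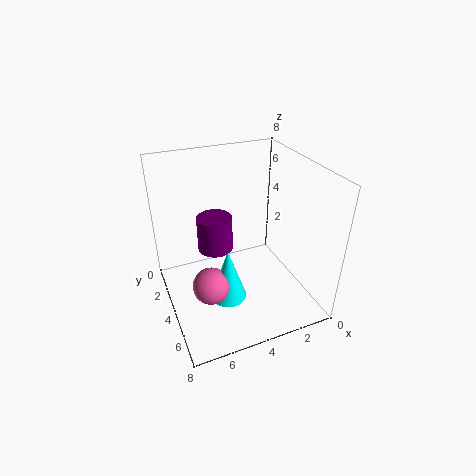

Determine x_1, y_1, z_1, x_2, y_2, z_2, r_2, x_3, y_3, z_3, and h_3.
x_1 = 6, y_1 = 5, z_1 = 2, x_2 = 5, y_2 = 3, z_2 = 3, r_2 = 1, x_3 = 5, y_3 = 5, z_3 = 1, h_3 = 3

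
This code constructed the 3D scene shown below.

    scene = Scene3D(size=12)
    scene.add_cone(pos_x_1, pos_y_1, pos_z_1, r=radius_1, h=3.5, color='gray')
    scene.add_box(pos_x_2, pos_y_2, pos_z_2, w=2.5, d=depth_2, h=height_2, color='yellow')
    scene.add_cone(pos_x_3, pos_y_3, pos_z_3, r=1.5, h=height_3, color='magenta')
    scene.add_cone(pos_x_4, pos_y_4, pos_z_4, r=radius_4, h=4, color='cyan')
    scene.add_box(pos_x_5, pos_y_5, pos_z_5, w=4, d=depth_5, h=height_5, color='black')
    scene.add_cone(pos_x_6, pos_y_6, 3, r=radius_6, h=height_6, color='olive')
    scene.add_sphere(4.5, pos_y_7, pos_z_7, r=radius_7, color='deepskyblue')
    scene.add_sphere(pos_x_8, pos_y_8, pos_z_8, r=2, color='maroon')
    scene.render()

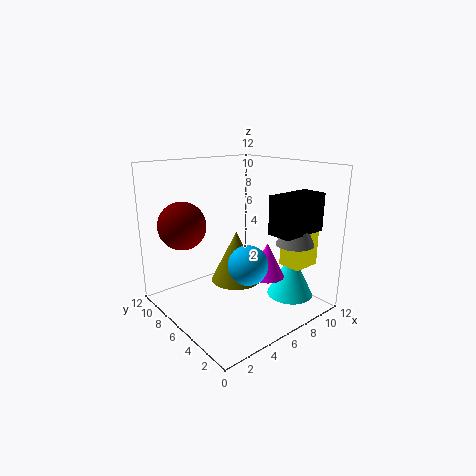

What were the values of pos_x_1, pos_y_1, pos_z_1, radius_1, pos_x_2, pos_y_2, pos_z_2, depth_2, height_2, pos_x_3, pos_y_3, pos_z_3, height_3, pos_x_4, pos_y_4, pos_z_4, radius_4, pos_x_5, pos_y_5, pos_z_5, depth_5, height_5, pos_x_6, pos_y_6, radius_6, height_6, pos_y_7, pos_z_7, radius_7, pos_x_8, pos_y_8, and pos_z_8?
pos_x_1 = 8.5
pos_y_1 = 2
pos_z_1 = 6
radius_1 = 1.5
pos_x_2 = 9
pos_y_2 = 2
pos_z_2 = 3.5
depth_2 = 2
height_2 = 4
pos_x_3 = 8
pos_y_3 = 4.5
pos_z_3 = 2.5
height_3 = 3
pos_x_4 = 10
pos_y_4 = 3.5
pos_z_4 = 0.5
radius_4 = 2
pos_x_5 = 6.5
pos_y_5 = 1
pos_z_5 = 7
depth_5 = 2
height_5 = 3
pos_x_6 = 5
pos_y_6 = 5
radius_6 = 2
height_6 = 4
pos_y_7 = 3
pos_z_7 = 5
radius_7 = 1.5
pos_x_8 = 2.5
pos_y_8 = 9
pos_z_8 = 7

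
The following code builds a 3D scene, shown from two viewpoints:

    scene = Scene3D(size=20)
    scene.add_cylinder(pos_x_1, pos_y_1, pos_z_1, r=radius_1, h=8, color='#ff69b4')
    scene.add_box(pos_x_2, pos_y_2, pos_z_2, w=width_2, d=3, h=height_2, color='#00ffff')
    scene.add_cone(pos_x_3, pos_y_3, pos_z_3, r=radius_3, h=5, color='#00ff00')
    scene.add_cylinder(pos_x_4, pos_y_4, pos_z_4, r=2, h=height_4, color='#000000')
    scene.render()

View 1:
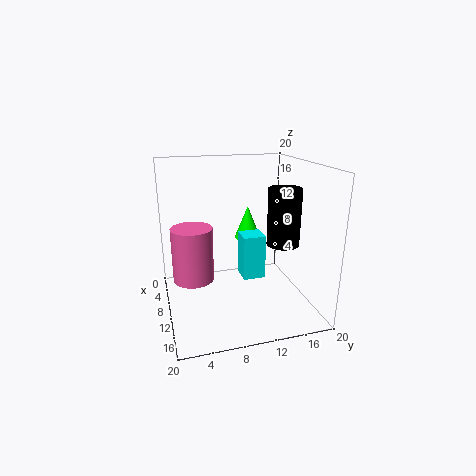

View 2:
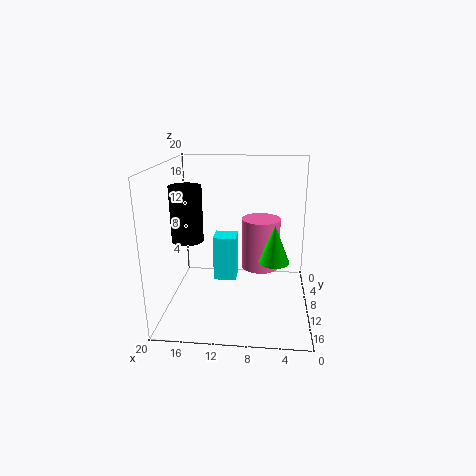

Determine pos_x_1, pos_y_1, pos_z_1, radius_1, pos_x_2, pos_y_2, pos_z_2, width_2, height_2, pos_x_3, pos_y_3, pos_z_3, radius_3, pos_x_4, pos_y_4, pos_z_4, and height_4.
pos_x_1 = 7, pos_y_1 = 4, pos_z_1 = 3, radius_1 = 3, pos_x_2 = 10, pos_y_2 = 10, pos_z_2 = 5, width_2 = 3, height_2 = 6, pos_x_3 = 5, pos_y_3 = 13, pos_z_3 = 8, radius_3 = 2, pos_x_4 = 16, pos_y_4 = 14, pos_z_4 = 11, height_4 = 7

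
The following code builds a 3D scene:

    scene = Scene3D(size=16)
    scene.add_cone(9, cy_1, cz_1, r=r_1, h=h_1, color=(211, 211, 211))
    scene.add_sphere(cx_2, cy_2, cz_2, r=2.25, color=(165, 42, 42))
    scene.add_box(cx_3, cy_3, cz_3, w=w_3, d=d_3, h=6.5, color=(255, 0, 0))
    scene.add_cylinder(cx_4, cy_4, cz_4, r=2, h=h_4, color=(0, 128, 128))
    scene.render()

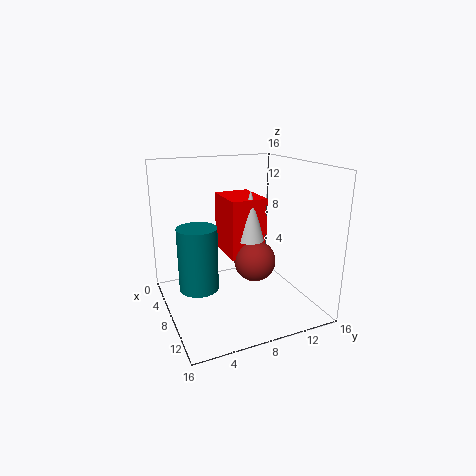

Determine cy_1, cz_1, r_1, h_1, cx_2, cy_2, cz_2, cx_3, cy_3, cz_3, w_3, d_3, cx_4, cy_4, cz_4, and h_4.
cy_1 = 9, cz_1 = 8, r_1 = 1.5, h_1 = 5.5, cx_2 = 9.75, cy_2 = 9.25, cz_2 = 5.75, cx_3 = 4.25, cy_3 = 6.75, cz_3 = 6, w_3 = 5.25, d_3 = 4, cx_4 = 10, cy_4 = 2.75, cz_4 = 4, h_4 = 6.5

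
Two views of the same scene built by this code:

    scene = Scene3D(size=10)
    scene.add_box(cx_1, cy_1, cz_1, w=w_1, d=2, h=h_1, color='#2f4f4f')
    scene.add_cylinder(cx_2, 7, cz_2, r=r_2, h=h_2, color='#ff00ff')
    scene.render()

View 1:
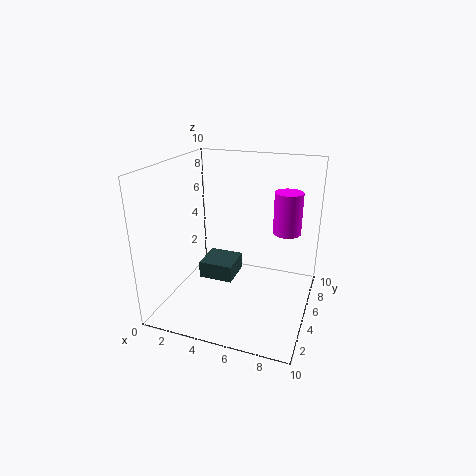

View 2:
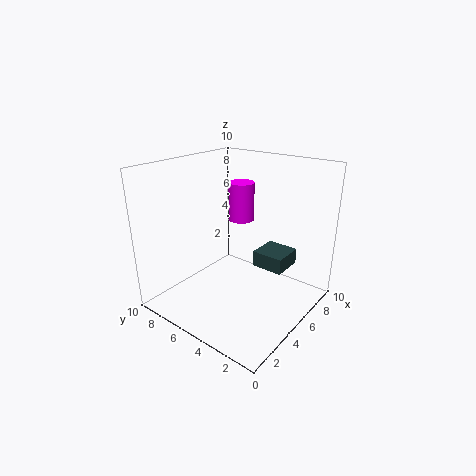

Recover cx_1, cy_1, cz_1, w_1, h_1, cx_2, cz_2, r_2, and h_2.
cx_1 = 4; cy_1 = 1; cz_1 = 4; w_1 = 2; h_1 = 1; cx_2 = 8; cz_2 = 5; r_2 = 1; h_2 = 3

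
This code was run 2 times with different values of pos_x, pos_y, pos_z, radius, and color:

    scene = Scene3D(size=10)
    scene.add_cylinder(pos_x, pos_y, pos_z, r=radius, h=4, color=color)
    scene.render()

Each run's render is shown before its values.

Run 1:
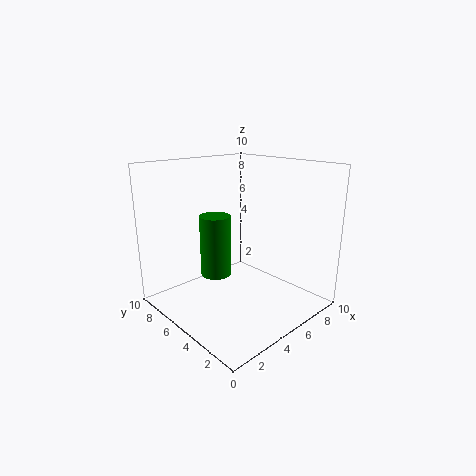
pos_x = 3
pos_y = 5
pos_z = 3
radius = 1
color = 'green'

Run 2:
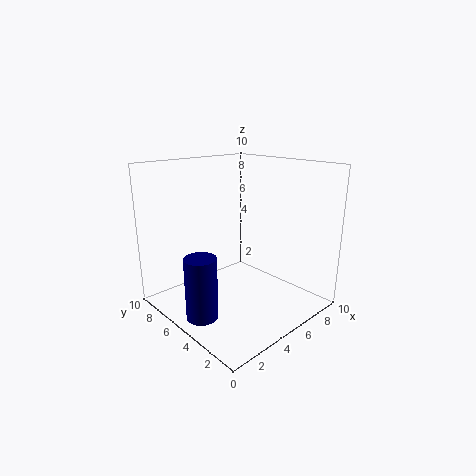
pos_x = 1
pos_y = 4
pos_z = 1
radius = 1
color = 'navy'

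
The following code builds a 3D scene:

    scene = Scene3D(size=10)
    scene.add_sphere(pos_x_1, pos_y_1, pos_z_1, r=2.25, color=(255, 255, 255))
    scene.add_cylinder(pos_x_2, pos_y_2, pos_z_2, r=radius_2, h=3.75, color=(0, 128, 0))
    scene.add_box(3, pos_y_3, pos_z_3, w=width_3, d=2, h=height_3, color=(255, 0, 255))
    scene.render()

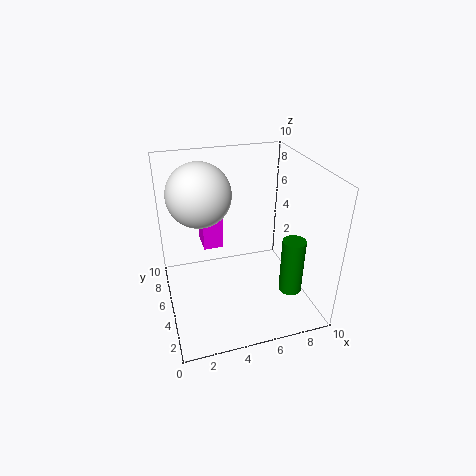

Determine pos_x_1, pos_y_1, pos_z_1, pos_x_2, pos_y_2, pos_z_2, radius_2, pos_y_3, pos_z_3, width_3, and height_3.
pos_x_1 = 2.75
pos_y_1 = 6.75
pos_z_1 = 7.75
pos_x_2 = 7.75
pos_y_2 = 2
pos_z_2 = 2.25
radius_2 = 0.75
pos_y_3 = 7.25
pos_z_3 = 3
width_3 = 1.5
height_3 = 3.75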